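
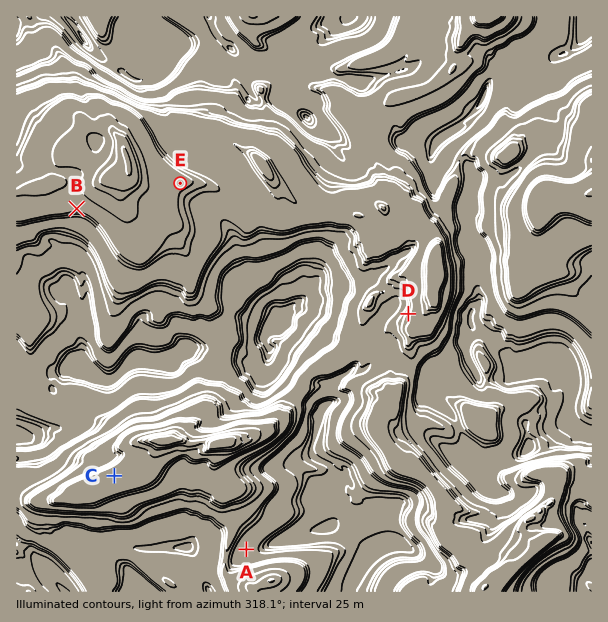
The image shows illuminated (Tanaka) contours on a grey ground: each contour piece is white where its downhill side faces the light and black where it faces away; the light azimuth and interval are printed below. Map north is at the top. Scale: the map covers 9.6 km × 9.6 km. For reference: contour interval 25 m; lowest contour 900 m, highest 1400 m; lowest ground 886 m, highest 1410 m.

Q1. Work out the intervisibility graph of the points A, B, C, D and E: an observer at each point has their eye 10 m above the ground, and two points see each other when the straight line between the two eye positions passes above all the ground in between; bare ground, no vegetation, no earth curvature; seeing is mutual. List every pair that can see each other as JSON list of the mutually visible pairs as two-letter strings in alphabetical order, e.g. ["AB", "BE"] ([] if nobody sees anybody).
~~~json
["AD", "BC", "CE", "DE"]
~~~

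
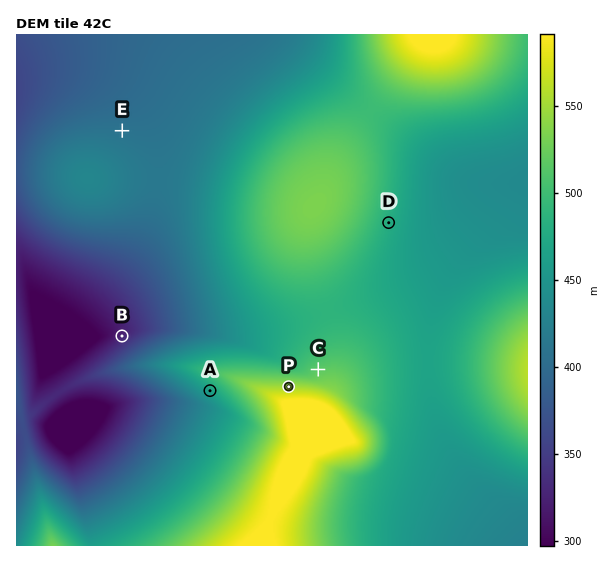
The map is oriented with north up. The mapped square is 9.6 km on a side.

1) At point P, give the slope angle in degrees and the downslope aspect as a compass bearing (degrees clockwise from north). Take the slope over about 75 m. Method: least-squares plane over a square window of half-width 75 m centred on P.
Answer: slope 9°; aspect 0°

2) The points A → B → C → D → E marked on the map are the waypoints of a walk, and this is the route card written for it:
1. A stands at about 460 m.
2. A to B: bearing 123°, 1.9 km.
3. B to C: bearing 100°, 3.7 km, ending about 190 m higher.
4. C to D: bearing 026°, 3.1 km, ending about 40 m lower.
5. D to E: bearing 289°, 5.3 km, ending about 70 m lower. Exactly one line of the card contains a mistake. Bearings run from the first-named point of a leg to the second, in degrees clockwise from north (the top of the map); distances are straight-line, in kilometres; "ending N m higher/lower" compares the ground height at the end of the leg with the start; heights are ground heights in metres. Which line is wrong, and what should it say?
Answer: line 2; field bearing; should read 302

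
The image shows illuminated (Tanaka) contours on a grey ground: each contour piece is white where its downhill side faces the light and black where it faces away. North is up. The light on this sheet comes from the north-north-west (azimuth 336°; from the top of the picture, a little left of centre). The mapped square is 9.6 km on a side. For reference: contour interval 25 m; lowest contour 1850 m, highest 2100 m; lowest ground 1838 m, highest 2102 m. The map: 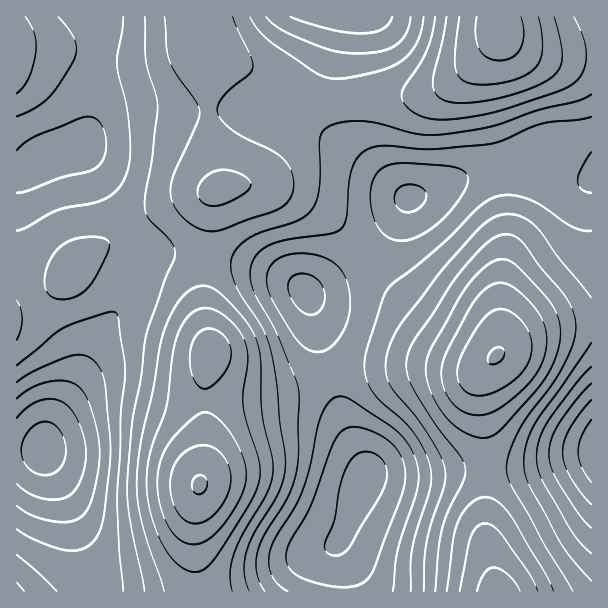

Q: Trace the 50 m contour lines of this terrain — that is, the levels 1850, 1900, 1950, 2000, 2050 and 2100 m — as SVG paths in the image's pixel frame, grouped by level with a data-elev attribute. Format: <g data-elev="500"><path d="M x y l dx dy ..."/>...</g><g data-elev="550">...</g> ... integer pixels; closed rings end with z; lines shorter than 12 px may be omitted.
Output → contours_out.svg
<g data-elev="1850"><path d="M39 474l-7-3-7-7-3-9 0-9 4-11 6-7 7-5 9-1 8 4 6 8 3 10 0 12-3 9-6 7-8 3z"/></g><g data-elev="1900"><path d="M336 587l-22-5-18-7-8-9-2-12 4-12 21-38 24-64 9-11 6-2 7 0 21 7 9 6 8 7 5 8 4 8 1 19-5 18-29 75-6 7-7 3-10 2z"/><path d="M591 504l-10-12-11-16-6-12-1-12 1-11 5-12 10-15 12-14"/><path d="M17 399l15-11 16-6 17-1 12 4 7 8 7 15 7 26 2 19-2 20-6 25-5 12-7 8-12 4-18-1-20-6-13-9"/><path d="M306 314l-11-9-7-15 0-6 2-5 3-3 6-2 9 0 7 4 6 6 4 9-1 9-4 9-6 4z"/><path d="M404 212l-5-3-4-6 0-8 3-6 4-3 6-2 8 1 6 3 3 3 1 4-3 9-9 7z"/></g><g data-elev="1950"><path d="M57 591l-20-19-20-17"/><path d="M265 591l-8-16-1-9 1-11 6-17 23-38 9-23 3-21 1-60-3-15-18-45-21-37-5-12-2-17 5-13 9-9 12-6 17-3 37-5 11-5 4-5 1-6 3-35 3-15 7-12 10-8 17-2 46 3 54-4 17-5 39-16 36-4 13-3"/><path d="M591 553l-18-19-28-49-6-14-2-15 2-16 9-18 28-39 15-16"/><path d="M17 365l37-31 11-7 43-15 6 0 3 3 8 54-4 44-1 39-3 46 2 53 4 40"/><path d="M591 231l-9-1-10-3-30-21-15-7-17-4-13 1-9 5-9 6-33 34-30 25-24 18-7 9-19 60-2 12 2 12 4 10 6 9 28 25 12 15 11 20 4 17-1 18-18 58-1 15 0 27"/><path d="M17 116l18-8 13-10 11-14 15-25 2-9-2-11-6-10-10-12"/><path d="M123 17l-6 48 10 45 3 37-1 18-5 15-8 11-12 8-12 4-35 7-30 17-10 4"/><path d="M411 17l-5 16-10 12-15 6-24 2-21-2-22-7-32-14-9-6-7-7"/></g><g data-elev="2000"><path d="M232 591l-2-18 3-18 10-21 25-43 5-15 0-14-11-46-1-57-5-21-11-18-20-22-12-10-10-2-11 3-10 8-9 14-8 16-5 18-7 42-10 45-4 26-2 28 2 26 8 28 17 51"/><path d="M573 591l-27-43-34-60-4-11-2-9 4-16 10-24 33-45 15-27 7-21 0-17-3-10-6-11-26-30-16-23-9-8-9-2-9 2-9 6-28 30-45 67-8 18 0 15 5 15 23 37 25 32 5 12-1 12-15 30-7 20-4 21-3 40"/><path d="M164 17l3 31 3 14 7 13 19 27 4 9-3 12-24 54-2 11 0 10 6 12 9 11 14 8 12 2 12-2 55-20 10-9 5-12-3-17-9-13-10-8-37-18-11-9-6-9 0-7 4-9 9-10 18-14 4-6-2-11-18-40"/><path d="M435 17l-3 18-5 15-8 15-15 22-2 9 3 9 11 9 12 4 15 2 28-3 29-6 57-19 17-9 9-12 3-17-3-16-9-21"/></g><g data-elev="2050"><path d="M538 591l-9-18-28-39-9-8-7-3-8 4-6 10-11 54"/><path d="M187 543l8 1 8-2 15-11 19-27 6-12 3-10-1-18-9-22-14-19-7-7-8-4-6 1-6 3-22 22-10 15-5 18 0 23 6 23 10 18 6 5z"/><path d="M470 414l10 1 9-2 20-11 24-23 7-11 5-12 2-11-1-10-5-18-7-10-10-11-11-9-7-3-6-1-8 2-7 4-8 8-12 19-17 34-5 12-1 16 5 17 9 12z"/><path d="M204 389l6-2 11-9 7-12 3-10-1-9-4-9-7-6-9-3-7 1-6 5-4 7-3 11 0 12 2 10 5 9z"/><path d="M459 17l-4 39 2 16 3 6 5 4 18 3 18-2 15-4 12-5 9-8 4-7 1-11 0-16-4-15"/></g><g data-elev="2100"><path d="M196 494l5 0 6-6 0-8-4-4-6 0-5 6 0 7z"/><path d="M489 363l6 1 6-4 4-6-2-5-6-2-6 4-3 7z"/></g>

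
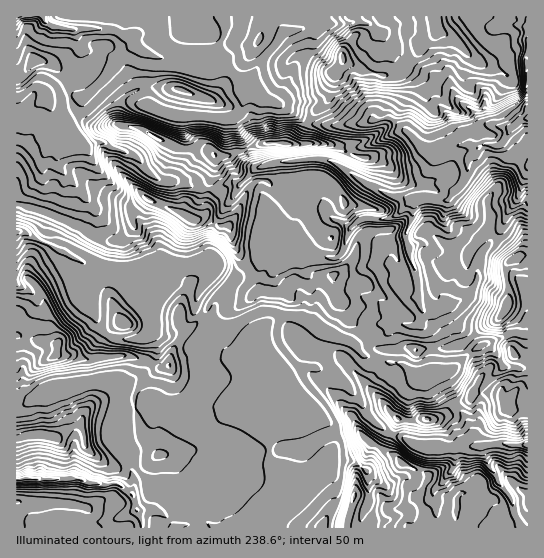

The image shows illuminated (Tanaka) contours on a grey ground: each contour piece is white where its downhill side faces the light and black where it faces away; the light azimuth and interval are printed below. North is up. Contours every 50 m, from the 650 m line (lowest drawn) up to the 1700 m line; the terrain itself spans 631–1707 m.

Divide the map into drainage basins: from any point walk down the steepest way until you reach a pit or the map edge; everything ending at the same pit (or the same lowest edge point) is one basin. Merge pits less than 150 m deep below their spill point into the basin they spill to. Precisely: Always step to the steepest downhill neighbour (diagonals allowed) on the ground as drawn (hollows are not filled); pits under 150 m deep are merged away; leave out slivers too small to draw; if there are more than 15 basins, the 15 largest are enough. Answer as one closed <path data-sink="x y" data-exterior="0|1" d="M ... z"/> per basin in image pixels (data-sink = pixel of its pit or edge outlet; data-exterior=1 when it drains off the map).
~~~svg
<path data-sink="527 118" data-exterior="1" d="M527 16l-145 0-3 10-5 5-8 4-9 0-13 15-1 12-8 11-6 24-2 5-19 19-7 23-35-1-16 4-5 4-10 1-6 4-14 1 0 10-7 19-1 25-4 6 18 10 6-2 2 2 3 15 29 50 24 0 6-9 10 0 8 4 24-11 0 14 10 15 4 13 24 20 4 10 16 3 20-3 6 3 45-6 10 10 9 19-9 19 27 2 8 13 16 4 5-1z"/><path data-sink="26 478" data-exterior="0" d="M333 276l-24 11-8-4-10 0-6 9-7 1-20-1-8 3-13-7-10 0-18 15-6 14-19 16-13 22-2 10-6 3-8-1-10-7-14-4-49 3-9-4-16 0 0-11-40-8-1 191 330 1 10-37 1-20 8-12 6-16 15 9 12-33 12 2 31-4 13-13 17-6 10-24-9-19-10-10-45 6-6-3-16 3-20-3-4-10-24-20-4-13-10-15z"/><path data-sink="17 17" data-exterior="1" d="M381 16l-364 0-1 187 33 10 36 16 10 8 15 4 11 0 11-11 0-20 13-13 34 15 14 8 9-3 5-6 1-25 7-19 0-10 14-1 6-4 10-1 5-4 16-4 35 1 7-23 19-19 2-5 6-24 8-11 1-12 13-15 9 0 8-4 7-10z"/><path data-sink="17 231" data-exterior="1" d="M146 197l-14 13 1 17-12 14-11 0-15-4-10-8-36-16-33-8 0 74 14 1 10 11 5 16-2 32 3 4 11 2 0 10 16 0 9 4 49-3 14 4 10 7 8 1 6-3 2-10 13-22 19-16 6-14 10-10 12-6 19 8 10-4-28-49-1-12-4-5-6 2-16-10-12 3z"/><path data-sink="527 445" data-exterior="1" d="M481 392l-8 1-4 7-15 4-13 13-4 2-18 0-9 2-13-2-10 32 16 13 25 11 0 4-9 16 0 7 6 12-4 7 0 7 34 0 2-30 4-5 8 0 6 8 2 9 13 9 24 5 8-4 6-7 0-100-21-5-8-13z"/>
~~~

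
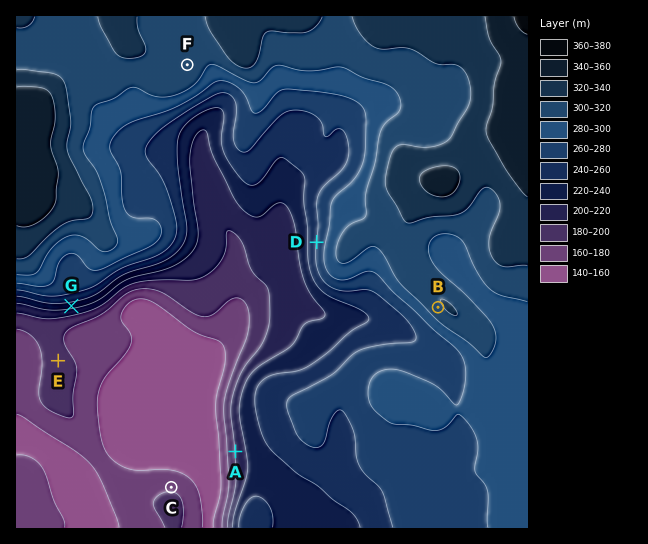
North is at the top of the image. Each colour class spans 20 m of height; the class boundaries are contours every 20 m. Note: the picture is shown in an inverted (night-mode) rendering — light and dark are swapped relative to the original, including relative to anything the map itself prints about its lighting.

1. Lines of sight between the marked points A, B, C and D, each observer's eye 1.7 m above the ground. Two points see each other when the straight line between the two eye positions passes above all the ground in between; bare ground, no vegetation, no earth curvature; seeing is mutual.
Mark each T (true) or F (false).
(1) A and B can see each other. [F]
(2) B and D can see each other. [F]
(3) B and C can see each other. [F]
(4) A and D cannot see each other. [T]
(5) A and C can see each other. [T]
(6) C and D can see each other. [T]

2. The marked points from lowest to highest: E G F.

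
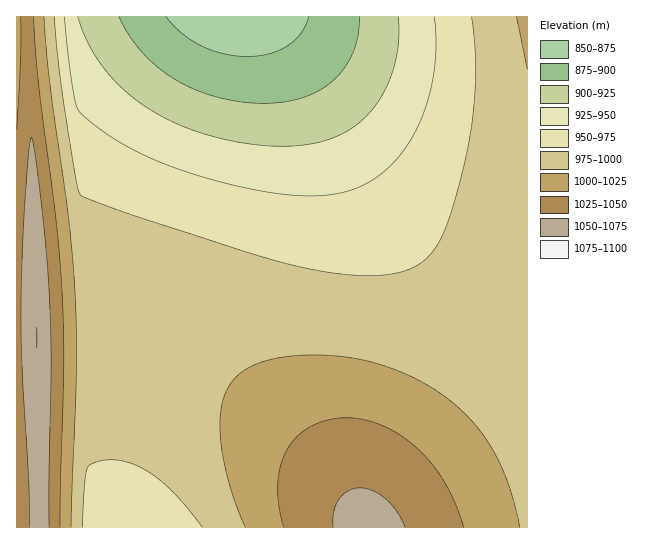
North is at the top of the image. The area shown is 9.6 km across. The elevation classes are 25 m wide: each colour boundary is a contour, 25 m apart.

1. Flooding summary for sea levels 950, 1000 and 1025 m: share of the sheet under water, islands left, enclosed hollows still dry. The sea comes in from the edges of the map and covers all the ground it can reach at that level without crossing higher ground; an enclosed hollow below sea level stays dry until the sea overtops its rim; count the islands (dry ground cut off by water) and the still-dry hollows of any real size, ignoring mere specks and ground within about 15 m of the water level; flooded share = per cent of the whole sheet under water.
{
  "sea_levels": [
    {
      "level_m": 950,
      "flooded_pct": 21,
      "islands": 0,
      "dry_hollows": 0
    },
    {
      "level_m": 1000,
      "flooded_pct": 74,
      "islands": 0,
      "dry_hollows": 0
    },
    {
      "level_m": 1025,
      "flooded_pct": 87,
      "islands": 0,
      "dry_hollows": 0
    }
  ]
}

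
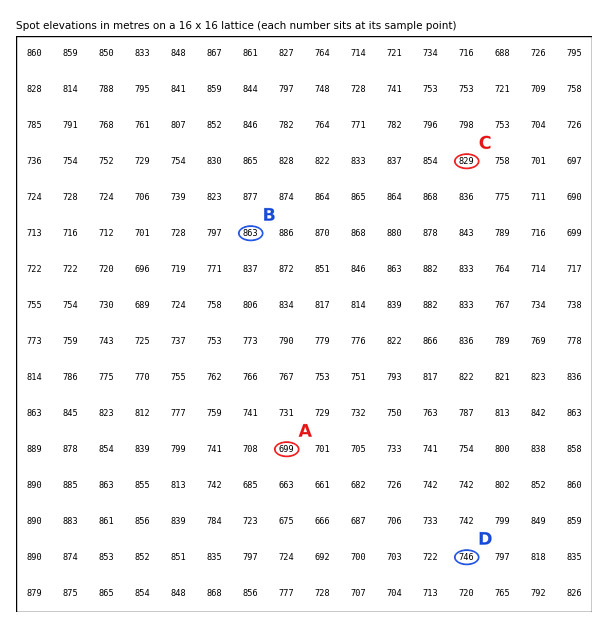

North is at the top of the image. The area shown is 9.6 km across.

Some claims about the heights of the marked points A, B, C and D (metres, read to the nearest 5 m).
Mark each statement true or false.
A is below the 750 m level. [true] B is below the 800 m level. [false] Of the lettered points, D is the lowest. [false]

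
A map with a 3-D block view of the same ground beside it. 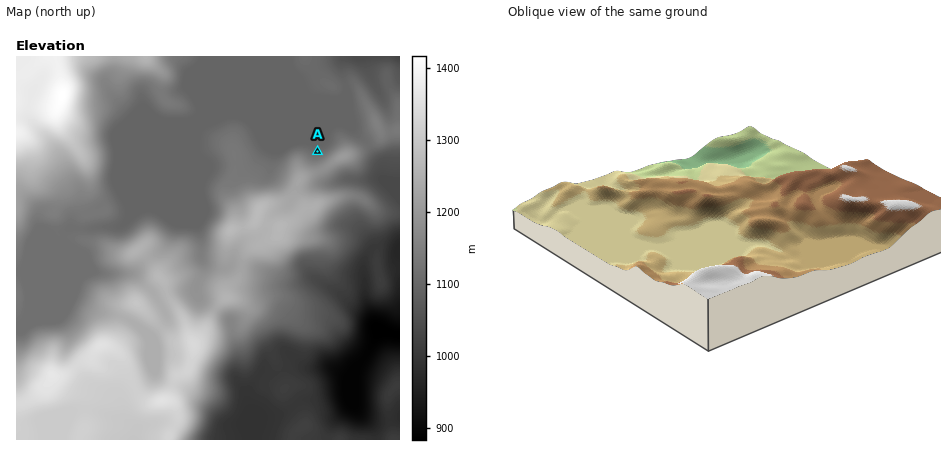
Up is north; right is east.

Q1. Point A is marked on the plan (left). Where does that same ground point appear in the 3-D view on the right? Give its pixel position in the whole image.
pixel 614 204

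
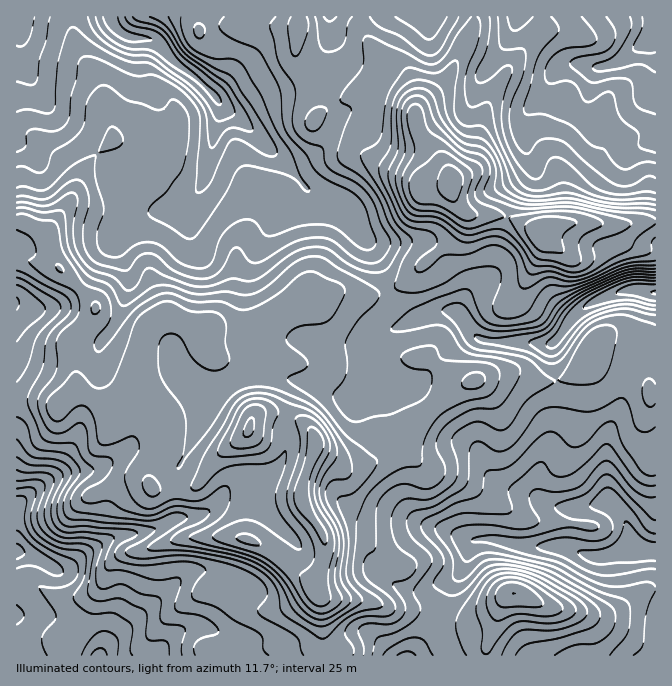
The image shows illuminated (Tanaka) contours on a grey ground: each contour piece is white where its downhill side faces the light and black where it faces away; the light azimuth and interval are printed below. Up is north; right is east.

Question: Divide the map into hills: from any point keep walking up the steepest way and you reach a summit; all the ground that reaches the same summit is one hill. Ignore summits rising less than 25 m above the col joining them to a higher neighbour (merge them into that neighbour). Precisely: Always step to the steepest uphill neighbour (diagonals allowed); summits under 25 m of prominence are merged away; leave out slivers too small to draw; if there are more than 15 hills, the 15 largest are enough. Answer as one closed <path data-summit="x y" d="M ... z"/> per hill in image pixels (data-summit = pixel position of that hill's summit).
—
<path data-summit="452 182" d="M655 16l-633 0-3 31 5 20 10 20 20 28 42 37 24 29 17 7 18 20 14 1 13-3 8-5 13-18 6-24 1 7 29 12 35 25 8 3 12-3 13-14 11 9 16 5 14 9 23 35 10 20 12 33 14 18 8 1 22-8 17 0 4 3 8-19 9-9 13-8 5-6 3-9 0-11 3-14 12-35 8-15 10-10 4-6 0-7-9-23 0-22 5-12 15-16 9-17 9-9 5-2 17 0 16 4 20-7 33-24 3-5z"/><path data-summit="249 428" d="M20 16l-4 1 1 536 7 0 13 5 18 11 10 0 20-16 27-15 38-7 29-13 11 0 14-4 15-14 4-7 9-9 13-5 19-1 6-4 9-9 7-15 0-18-2-2 2-13 8-24 8-9 3-1 9 1 30 14 11 0 11-10 6-17 2 6 13 9 11 3 14 0 8 4 27 30 31 27 8 20 12 14 9 5 18 4 16 7-3-7 0-16 15-40 6-30-1-24-7-33 1-7-13 1-2-1-52-2-10-5-11-16-10-9-17 0-22 8-8-1-14-18-12-33-10-20-23-35-14-9-16-5-11-9-13 14-12 3-8-3-35-25-29-12-1-7-6 24-13 18-8 5-13 3-14-1-18-20-17-7-22-28-40-34-10-12-14-20-13-30z"/><path data-summit="315 443" d="M372 371l-6 17-11 10-11 0-30-14-9-1-3 1-8 9-8 24-2 8 2 25-7 15-9 9-6 4-19 1-13 5-9 9-4 7-15 14-14 4-11 0-29 13-38 7-27 15-20 16-10 0-18-11-13-5-7 0-1 61 42 4 14 3 13 7 13 12 2 16 6-11 11-11 47-38 18-20 10-5 18 0 15 7 8 9-20 33-6 6-11 1 11 1 22 8 5 8 3 12 173 0 21-24 22-50 11-15 8-26 23-2 25 7 39 0 14 2 1-28 5-12-24 0-10-4-15-10-26-6-15-13-11-25-16-12-42-45-8-4-14 0-11-3-10-7z"/><path data-summit="540 230" d="M655 33l-6 8-32 22-17 5-16-4-22 2-9 9-14 23-10 10-5 12 0 22 9 23 0 7-4 6-10 10-8 15-12 35-3 14 0 11-3 9-5 6-13 8-9 9-7 13 0 7 12 17 9 7 24 4 46 1 9-7 16-23 24-15 31-10 26 3z"/><path data-summit="514 594" d="M495 539l-20 0-4 3-7 25-11 15-22 50-19 24 244-1-1-104-30-2-18 7-18 0-20-8-49-2z"/>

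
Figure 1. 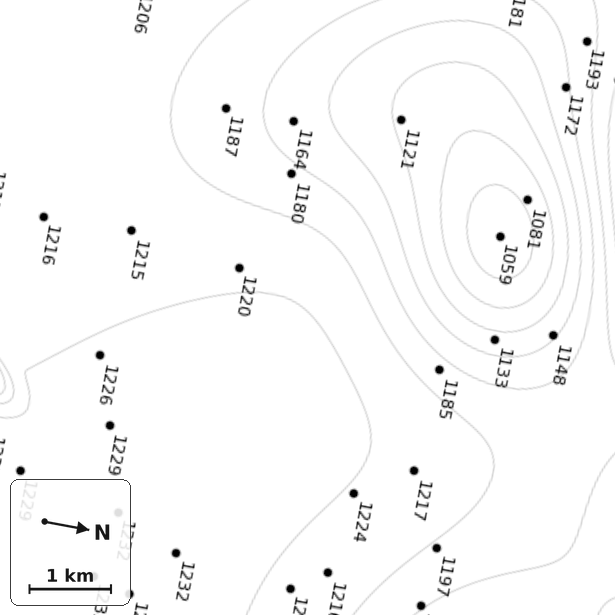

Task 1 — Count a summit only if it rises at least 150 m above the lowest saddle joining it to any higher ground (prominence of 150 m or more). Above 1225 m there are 0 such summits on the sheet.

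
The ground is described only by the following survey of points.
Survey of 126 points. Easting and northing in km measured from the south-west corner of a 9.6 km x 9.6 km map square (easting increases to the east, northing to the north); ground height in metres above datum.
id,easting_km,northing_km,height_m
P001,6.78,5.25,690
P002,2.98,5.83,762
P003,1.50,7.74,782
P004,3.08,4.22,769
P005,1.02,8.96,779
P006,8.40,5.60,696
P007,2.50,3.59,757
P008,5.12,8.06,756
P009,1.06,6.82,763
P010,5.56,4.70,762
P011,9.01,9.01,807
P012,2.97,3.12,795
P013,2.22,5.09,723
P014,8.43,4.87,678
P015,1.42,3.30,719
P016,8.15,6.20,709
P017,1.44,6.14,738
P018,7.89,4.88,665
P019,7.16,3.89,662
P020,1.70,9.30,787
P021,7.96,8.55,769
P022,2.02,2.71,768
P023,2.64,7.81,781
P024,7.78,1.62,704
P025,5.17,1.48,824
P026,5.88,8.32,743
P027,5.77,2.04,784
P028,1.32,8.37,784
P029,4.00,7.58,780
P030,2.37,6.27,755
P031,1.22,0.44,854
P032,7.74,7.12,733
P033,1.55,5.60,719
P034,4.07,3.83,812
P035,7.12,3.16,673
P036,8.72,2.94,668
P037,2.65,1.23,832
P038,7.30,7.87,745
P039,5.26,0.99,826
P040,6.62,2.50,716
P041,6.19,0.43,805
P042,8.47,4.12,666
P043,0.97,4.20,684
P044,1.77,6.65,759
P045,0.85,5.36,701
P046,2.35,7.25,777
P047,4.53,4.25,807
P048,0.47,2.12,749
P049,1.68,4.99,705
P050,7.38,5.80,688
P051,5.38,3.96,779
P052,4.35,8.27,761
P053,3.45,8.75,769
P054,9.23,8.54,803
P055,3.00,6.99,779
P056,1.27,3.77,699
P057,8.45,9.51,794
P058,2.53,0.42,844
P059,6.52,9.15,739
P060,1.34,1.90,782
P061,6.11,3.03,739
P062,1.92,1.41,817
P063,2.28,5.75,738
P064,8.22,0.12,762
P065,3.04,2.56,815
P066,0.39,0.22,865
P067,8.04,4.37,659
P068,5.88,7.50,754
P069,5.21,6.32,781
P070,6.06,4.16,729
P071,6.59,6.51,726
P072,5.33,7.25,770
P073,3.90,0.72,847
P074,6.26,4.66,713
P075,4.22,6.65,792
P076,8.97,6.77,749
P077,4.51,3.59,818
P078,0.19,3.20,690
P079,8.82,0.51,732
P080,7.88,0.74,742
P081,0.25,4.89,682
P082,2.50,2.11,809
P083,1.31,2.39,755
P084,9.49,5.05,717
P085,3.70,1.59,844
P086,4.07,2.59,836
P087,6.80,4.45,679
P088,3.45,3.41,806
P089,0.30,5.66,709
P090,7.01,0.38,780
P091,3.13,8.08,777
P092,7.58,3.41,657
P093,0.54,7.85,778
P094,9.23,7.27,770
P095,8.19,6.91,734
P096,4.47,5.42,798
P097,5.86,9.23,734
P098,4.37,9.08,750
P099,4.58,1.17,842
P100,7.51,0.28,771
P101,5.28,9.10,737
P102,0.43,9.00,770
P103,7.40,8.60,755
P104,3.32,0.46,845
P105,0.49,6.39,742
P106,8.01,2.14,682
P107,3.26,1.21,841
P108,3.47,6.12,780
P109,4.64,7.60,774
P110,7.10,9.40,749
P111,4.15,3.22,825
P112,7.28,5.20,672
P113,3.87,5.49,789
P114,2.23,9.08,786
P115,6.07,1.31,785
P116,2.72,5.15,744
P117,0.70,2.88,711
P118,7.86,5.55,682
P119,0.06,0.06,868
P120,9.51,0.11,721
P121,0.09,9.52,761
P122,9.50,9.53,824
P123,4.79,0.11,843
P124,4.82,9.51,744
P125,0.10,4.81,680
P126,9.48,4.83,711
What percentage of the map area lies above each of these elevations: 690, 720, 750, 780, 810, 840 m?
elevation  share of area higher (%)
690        88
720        76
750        58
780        34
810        15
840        6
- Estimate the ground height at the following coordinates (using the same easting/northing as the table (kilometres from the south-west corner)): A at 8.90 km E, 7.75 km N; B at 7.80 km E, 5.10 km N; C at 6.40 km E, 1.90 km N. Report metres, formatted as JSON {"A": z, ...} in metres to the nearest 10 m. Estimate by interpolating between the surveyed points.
{"A": 780, "B": 670, "C": 750}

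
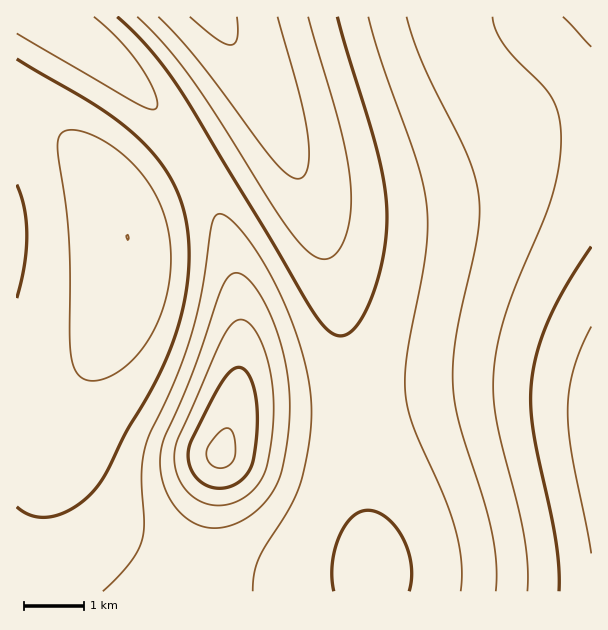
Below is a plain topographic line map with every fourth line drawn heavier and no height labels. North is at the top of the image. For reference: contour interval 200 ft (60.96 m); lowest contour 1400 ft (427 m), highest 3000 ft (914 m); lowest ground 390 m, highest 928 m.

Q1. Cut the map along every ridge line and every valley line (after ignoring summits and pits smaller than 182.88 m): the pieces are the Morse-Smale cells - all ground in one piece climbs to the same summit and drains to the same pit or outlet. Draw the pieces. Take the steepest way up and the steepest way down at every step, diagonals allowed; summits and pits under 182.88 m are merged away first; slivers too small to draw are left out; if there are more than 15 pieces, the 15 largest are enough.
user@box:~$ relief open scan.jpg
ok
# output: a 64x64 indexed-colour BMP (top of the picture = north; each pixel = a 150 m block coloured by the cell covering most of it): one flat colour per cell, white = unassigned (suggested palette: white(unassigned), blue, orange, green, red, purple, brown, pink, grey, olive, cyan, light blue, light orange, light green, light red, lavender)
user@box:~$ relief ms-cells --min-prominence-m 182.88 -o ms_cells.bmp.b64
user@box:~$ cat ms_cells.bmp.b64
<image width="64" height="64" href="data:image/bmp;base64,Qk12CAAAAAAAAHYAAAAoAAAAQAAAAEAAAAABAAQAAAAAAAAIAAATCwAAEwsAABAAAAAAAAAA////ALR3HwAOf/8ALKAsACgn1gC9Z5QAS1aMAMJ34wB/f38AIr28AM++FwDox64AeLv/AIrfmACWmP8A1bDFACIiIiIiIiIiIiIiIiIiIiIiIiIiERERERERERERERERIiIiIiIiIiIiIiIiIiIiIiIiIiIREREREREREREREREiIiIiIiIiIiIiIiIiIiIiIiIiIhERERERERERERERESIiIiIiIiIiIiIiIiIiIiIiIiIiERERERERERERERERIiIiIiIiIiIiIiIiIiIiIiIiIiIREREREREREREREREiIiIiIiIiIiIiIiIiIiIiIiIiIRERERERERERERERESIiIiIiIiIiIiIiIiIiIiIiIiIhERERERERERERERERIiIiIiIiIiIiIiIiIiIiIiIiIiEREREREREREREREREiIiIiIiIiIiIiIiIiIiIiIiIiIRERERERERERERERESIiIiIiIiIiIiIiIiIiIiIiIiIhERERERERERERERERIiIiIiIiIiIiIiIiIiIiIiIiIhEREREREREREREREREiIiIiIiIiIiIiIiIiIiIiIiIiERERERERERERERERESIiIiIiIiIiIiIiIiIiIiIiIiIRERERERERERERERERIiIiIiIiIiIiIiIiIiIiIiIiIhEREREREREREREREREiIiIiIiIiIiIiIiIiIiIiIiIiERERERERERERERERESIiIiIiIiIiIiIiIiIiIiIiIiIRERERERERERERERERIiIiIiIiIiIiIiIiIiIiIiIiIhEREREREREREREREREiIiIiIiIiIiIiIiIiIiIiIiIhERERERERERERERERESIiIiIiIiIiIiIiIiIiIiIiIiERERERERERERERERERIiIiIiIiIiIiIiIiIiIiIiIiIREREREREREREREREREiIiIiIiIiIiIiIiIiIiIiIiIhERERERERERERERERETMzMiIiIiIiIiIiIiIiIiIiIiERERERERERERERERERMzMzIiIiIiIiIiIiIiIiIiIiIREREREREREREREREREzMzMyIiIiIiIiIiIiIiIiIiIhERERERERERERERERETMzMzMiIiIiIiIiIiIiIiIiIiERERERERERERERERERMzMzMyIiIiIiIiIiIiIiIiIiIREREREREREREREREREzMzMzMiIiIiIiIiIiIiIiIiIRERERERERERERERERETMzMzMzIiIiIiIiIiIiIiIiIhERERERERERERERERERMzMzMzMiIiIiIiIiIiIiIiIiEREREREREREREREREREzMzMzMzIiIiIiIiIiIiIiIiIRERERERERERERERERETMzMzMzMiIiIiIiIiIiIiIiIhERERERERERERERERERMzMzMzMzIiIiIiIiIiIiIiIiEREREREREREREREREREzMzMzMzMiIiIiIiIiIiIiIiIRERERERERERERERERETMzMzMzMyIiIiIiIiIiIiIiIRERERERERERERERERERMzMzMzMzMiIiIiIiIiIiIiIhEREREREREREREREREREzMzMzMzMyIiIiIiIiIiIiIiERERERERERERERERERETMzMzMzMzIiIiIiIiIiIiIiIRERERERERERERERERERMzMzMzMzMiIiIiIiIiIiIiIREREREREREREREREREREzMzMzMzMyIiIiIiIiIiIiIhERERERERERERERERERETMzMzMzMyIiIiIiIiIiIiIiERERERERERERERERERERMzMzMzMzIiIiIiIiIiIiIiIREREREREREREREREREREzMzMzMzMiIiIiIiIiIiIiIRERERERERERERERERERETMzMzMzMiIiIiIiIiIiIiIhERERERERERERERERERERMzMzMzMyIiIiIiIiIiIiIiEREREREREREREREREREREzMzMzMyIiIiIiIiIiIiIiERERERERERERERERERERETMzMzMzIiIiIiIiIiIiIiIRERERERERERERERERERERMzMzMzIiIiIiIiIiIiIiIREREREREREREREREREREREzMzMzIiIiIiIiIiIiIiIhERERERERERERERERERERETMzMzIiIiIiIiIiIiIiIiERERERERERERERERERERERMzMzIiIiIiIiIiIiIiIiEREREREREREREREREREREREzMzIiIiIiIiIiIiIiIiIRERERERERERERERERERERETMzIiIiIiIiIiIiIiIiIRERERERERERERERERERERERMzIiIiIiIiIiIiIiIiIhEREREREREREREREREREREREyIiIiIiIiIiIiIiIiIhERERERERERERERERERERERESIiIiIiIiIiIiIiIiIiERERERERERERERERERERERERIiIiIiIiIiIiIiIiIiEREREREREREREREREREREREREiIiIiIiIiIiIiIiIiIRERERERERERERERERERERERESIiIiIiIiIiIiIiIiIRERERERERERERERERERERERERIiIiIiIiIiIiIiIiIhEREREREREREREREREREREREREiIiIiIiIiIiIiIiIhERERERERERERERERERERERERESIiIiIiIiIiIiIiIhERERERERERERERERERERERERERIiIiIiIiIiIiIiIiEREREREREREREREREREREREREREiIiIiIiIiIiIiIiERERERERERERERERERERERERERESIiIiIiIiIiIiIiIRERERERERERERERERERERERERER"/>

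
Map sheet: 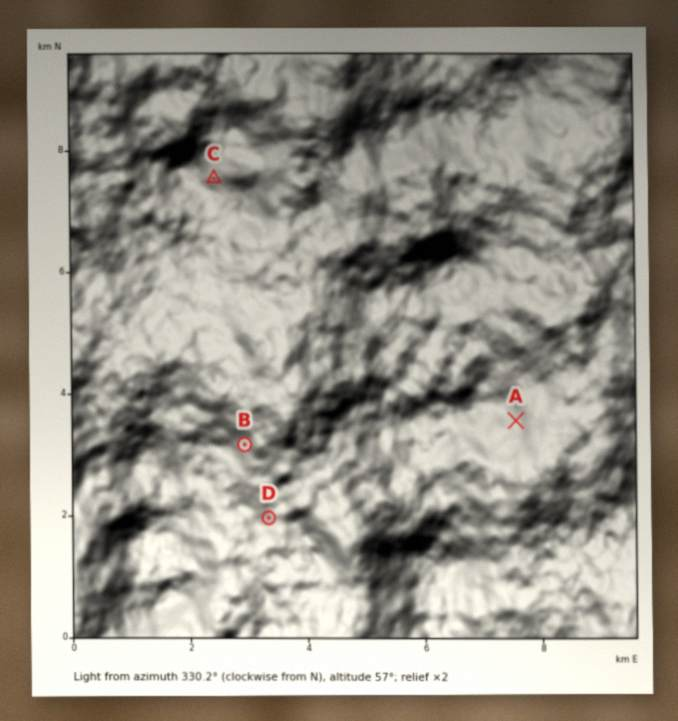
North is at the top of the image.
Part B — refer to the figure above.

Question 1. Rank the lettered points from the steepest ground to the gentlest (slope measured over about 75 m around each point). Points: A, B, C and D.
B A C D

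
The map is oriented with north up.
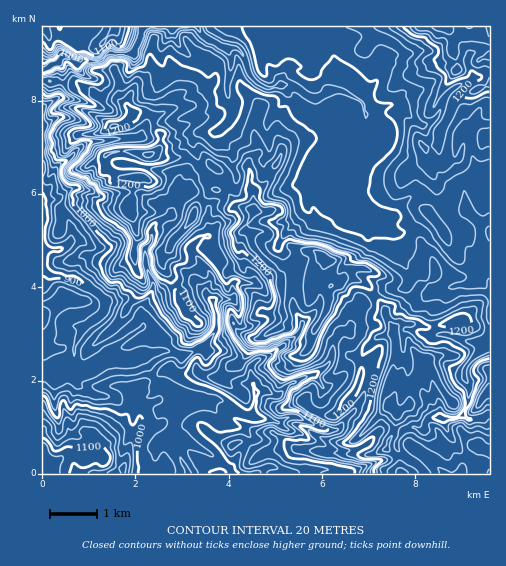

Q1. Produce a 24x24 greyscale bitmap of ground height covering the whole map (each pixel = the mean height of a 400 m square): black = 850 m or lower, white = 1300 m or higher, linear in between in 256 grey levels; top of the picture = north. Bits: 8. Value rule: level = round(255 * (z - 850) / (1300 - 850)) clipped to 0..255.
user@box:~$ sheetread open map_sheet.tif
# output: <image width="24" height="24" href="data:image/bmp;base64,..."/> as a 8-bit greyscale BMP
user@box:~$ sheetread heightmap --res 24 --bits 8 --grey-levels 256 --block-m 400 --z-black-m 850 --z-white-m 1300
<image width="24" height="24" href="data:image/bmp;base64,Qk12BgAAAAAAADYEAAAoAAAAGAAAABgAAAABAAgAAAAAAEACAAATCwAAEwsAAAABAAAAAAAAAAAAAAEBAQACAgIAAwMDAAQEBAAFBQUABgYGAAcHBwAICAgACQkJAAoKCgALCwsADAwMAA0NDQAODg4ADw8PABAQEAAREREAEhISABMTEwAUFBQAFRUVABYWFgAXFxcAGBgYABkZGQAaGhoAGxsbABwcHAAdHR0AHh4eAB8fHwAgICAAISEhACIiIgAjIyMAJCQkACUlJQAmJiYAJycnACgoKAApKSkAKioqACsrKwAsLCwALS0tAC4uLgAvLy8AMDAwADExMQAyMjIAMzMzADQ0NAA1NTUANjY2ADc3NwA4ODgAOTk5ADo6OgA7OzsAPDw8AD09PQA+Pj4APz8/AEBAQABBQUEAQkJCAENDQwBEREQARUVFAEZGRgBHR0cASEhIAElJSQBKSkoAS0tLAExMTABNTU0ATk5OAE9PTwBQUFAAUVFRAFJSUgBTU1MAVFRUAFVVVQBWVlYAV1dXAFhYWABZWVkAWlpaAFtbWwBcXFwAXV1dAF5eXgBfX18AYGBgAGFhYQBiYmIAY2NjAGRkZABlZWUAZmZmAGdnZwBoaGgAaWlpAGpqagBra2sAbGxsAG1tbQBubm4Ab29vAHBwcABxcXEAcnJyAHNzcwB0dHQAdXV1AHZ2dgB3d3cAeHh4AHl5eQB6enoAe3t7AHx8fAB9fX0Afn5+AH9/fwCAgIAAgYGBAIKCggCDg4MAhISEAIWFhQCGhoYAh4eHAIiIiACJiYkAioqKAIuLiwCMjIwAjY2NAI6OjgCPj48AkJCQAJGRkQCSkpIAk5OTAJSUlACVlZUAlpaWAJeXlwCYmJgAmZmZAJqamgCbm5sAnJycAJ2dnQCenp4An5+fAKCgoAChoaEAoqKiAKOjowCkpKQApaWlAKampgCnp6cAqKioAKmpqQCqqqoAq6urAKysrACtra0Arq6uAK+vrwCwsLAAsbGxALKysgCzs7MAtLS0ALW1tQC2trYAt7e3ALi4uAC5ubkAurq6ALu7uwC8vLwAvb29AL6+vgC/v78AwMDAAMHBwQDCwsIAw8PDAMTExADFxcUAxsbGAMfHxwDIyMgAycnJAMrKygDLy8sAzMzMAM3NzQDOzs4Az8/PANDQ0ADR0dEA0tLSANPT0wDU1NQA1dXVANbW1gDX19cA2NjYANnZ2QDa2toA29vbANzc3ADd3d0A3t7eAN/f3wDg4OAA4eHhAOLi4gDj4+MA5OTkAOXl5QDm5uYA5+fnAOjo6ADp6ekA6urqAOvr6wDs7OwA7e3tAO7u7gDv7+8A8PDwAPHx8QDy8vIA8/PzAPT09AD19fUA9vb2APf39wD4+PgA+fn5APr6+gD7+/sA/Pz8AP39/QD+/v4A////AJ2RjYVuUExDTVFeb3OBiJGeud7q6u7x8I6KjYZkTkZES1locIGUnq/Fy+Ln5+Tq9nN0gHJdU0hHVFJXYXB7kKG41d7e0tPe3FdbWlJPTkhGSUtTWXiTr7q7yfL039fT2zs6OkNNTEhJTlxmW22OpqnBxO3v6OXF2i8sLTU4PkpPYW9zapOjmae3xN/p6tm30TUtNS8xMTdAR1t/j5jAxqi6xtTj5NbDsDUrLj43NT1gbGCfyNC/1LOwwdnYxsC+sDMvKS1FO1eHgGiWvtTP0s2zvdLEt7nGszI3LCpKVXGMaWeGsc3W393BvrurpKGlph8iLVVxe42Dc4aaqtbY4+TYyrOgpKGZmCAzQ16KhqaShpW0z9bW5OPIs5yXoJ6amCUpO1mFk6Okj5zP3MnEvKqakI6SmaKdmCo3V4SspZisp6LK2cWlk46KiYuSn6SbmCdKeJ2+rp6hrbPJ072ajImJi5KYo6GZmy1XgLTGyLGgrrm3xKiPiIeHjpukpqacnzt4scvIyryvtLaxuLSXiYaGi5eos7OpoU96k7jByMmwpZmgq6ufjoiFh4uhubiurUuBmr6+trynmI6UoJyVjYqHhYqcq72urkhzlafDvLSpno+MnZOLiIqKho6Xrrq5s2J4lKC0pJ6jmIqLioKAg4KFi5acqbvDy2BseZqZmJKTjoiAg4eJjoyMkJWltMjRzGxrgHlxfYiEhXhxjJCRkY+UmZait9LY2ZWTl5+Na3BybnmFlJSTkpOWnaW60ePh4Q=="/>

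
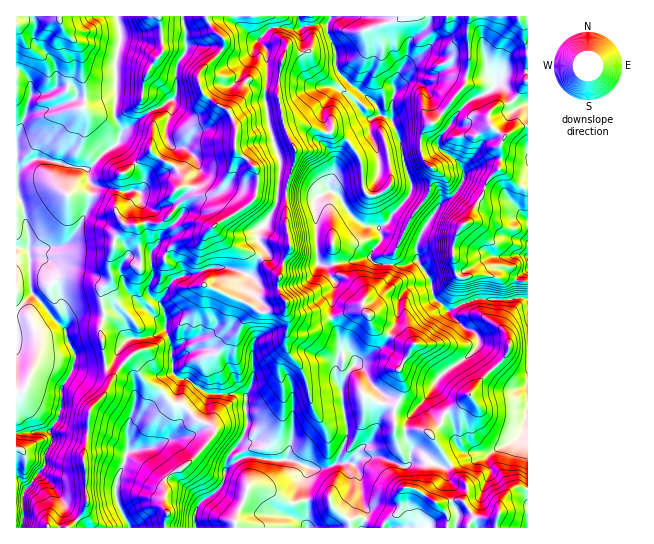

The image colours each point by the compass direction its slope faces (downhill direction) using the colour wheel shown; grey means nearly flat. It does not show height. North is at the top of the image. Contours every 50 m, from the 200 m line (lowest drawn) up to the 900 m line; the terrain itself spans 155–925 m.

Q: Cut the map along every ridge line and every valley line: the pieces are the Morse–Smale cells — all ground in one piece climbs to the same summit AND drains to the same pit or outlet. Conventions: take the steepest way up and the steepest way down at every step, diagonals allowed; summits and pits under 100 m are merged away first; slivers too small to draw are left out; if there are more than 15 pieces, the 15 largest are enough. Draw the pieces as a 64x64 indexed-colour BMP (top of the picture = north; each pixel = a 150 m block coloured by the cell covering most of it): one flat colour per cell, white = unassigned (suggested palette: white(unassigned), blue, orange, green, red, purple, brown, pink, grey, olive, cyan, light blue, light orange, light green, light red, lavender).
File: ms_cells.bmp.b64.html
<image width="64" height="64" href="data:image/bmp;base64,Qk12CAAAAAAAAHYAAAAoAAAAQAAAAEAAAAABAAQAAAAAAAAIAAATCwAAEwsAABAAAAAAAAAA////ALR3HwAOf/8ALKAsACgn1gC9Z5QAS1aMAMJ34wB/f38AIr28AM++FwDox64AeLv/AIrfmACWmP8A1bDFAAu7u7qqqqru7uRERERERERERERERE3dVVVVVVVVVVVVC7u7u6qqqu7u5ERERERERERERERERN3VVVVVVVVVVVULu7u7uqqu7u7kRERERERERERERERE3d1VVVVVVVVVVQu7u7u6qq7u7kRERERERERERERERE3d3VVV3d1VVVVVC7u7u7qqru7u5ERERERERERERERETd3dVV3d3VVVVVUAu7u7uqqu7u7kRERERERERERERERN3d3d3d3dVVVVVQALu7u6qq7u7uRERERERERERERERE3d3d3d3dVVVVVVAAu7u7qqru7u7uRERERERERERmRE3d3d3d3dVVVVVVUAALu7qqqq7u7u7kREZkRERGZmZkRN3URN3d1VVVVVVQAAu7u6qqru7u7u5ERGZmZmZmZmZERERE3d1VVVVVVVAAC7u7qqqqqq7u7uRERmZmZmZmZkRERETd3VVVVVVVUAALu7uqqqqqqu7u7kRGZmZmZmZmRERERN3VVVVVVVVTMzu7u6qqqqqqru7uRERmZmZmZmZERERAVVVVVVVVVVMzM7u7qqqqqqqu7kRERGZmZmZmZkRERABVVVVVVVVVUzMzu7uqqqqqqqrkREREZmZmZmZmRERPmZVVVVVVVVVTMzM7u7qqqqqqpERERERmZmZmZmZERE/5mVVVVVVVVVMzMzu7u6qqqqoERERERmZmZmZmZkRET/mZVVVVVVVVUzMzO7u7qqqqoABEZmZmZmZmZmZmRET/+ZmVVVVVVVVTMzM7u7u6qqAAAGZmZmZmZmZmZmRET//5mZlVVVVVVVMzMzO7uwCqAAAGZmZmZmZmZmZmZERP//mZmZVVVVVVUzMzMzMzEKoAAAZmZmZmZmZmZmZkRP//+ZmZmVVVVVVTMzMzMzMQAAAAAGZmZmZmZmZmZm//////mZmZlVVVVVMzMzMzMxEAAAAAAAZmZmZmZmZmZv////+ZmZmZVVVVUzMzMzMzERAAAAAAAGZmZmZmZmZv////+ZmZmZmVVVVTMzMzMzMREREQEAAABmZmZmZmZm////mZmZmZmVVVVVMzMzMzMxERERERAAAABmZmZmZmb///mZmZmZmVVVVVUzMzMzMzEREREREQAAAAZmZmZ3ef//mZmZmZlVVVVVVTMzMzMzMRERERERAAAAAHd3d3d5mZmZmZmZmSVVVVVVMzMzMzMxEREREREQAAARd3d3d3eZmZmZmZmSIiVVJVUzMzMzMzERERERERAAERF3d3d3d5mZmZmZmSIiIiIiIDMzMzMzMREREREREREREXd3d3d3mZmZmZmZIiIiIiIAMzMzMzMzEREREREREREXd3d3d3mZmZmZmZIiLMIizMAzMzMzMzMRERERERERERF3d3d3eZmZmZmZkiIszMzMzDMzMzMzMxEREREREREREXd3d3cRERkiIiIiIizMzMzMMzMzMzMzERERERERERERF3d3dxERERIiIiIiLMzMzMwzMzMzMzMREREREREREREXd3dxEREREiIiIiIszMzMzDMzMzMzMzEREREREREREXd3d3ERERERIiIiIizMzMzMMzMzMzMzMxERERERERERF3d3cREREREiIiIiIszMzMwzMzMzMzMxEREREREREREXd3dxERERERIiIiIiLMzMzDMzMzMzMzERERERERERERF3d3EREREREiIiIiIszMzMMzMzMzMzEREREREREREREXd3cRERERERIiIiIiLMzMwzMzMzMzMxERERERERERERF3d3ERERERESIiIiIszMzDMzMzMzMzEREREREREREREXd3dxERERERIiIiIiLMzMMzMzMzMzMRERERERERERERd3d3EREREREiIiIiIszCIzMzMzMzMzERERERERERERF3d3dxERERESIiIiIiLCIoMzM4iIMzMxEREREREREREXd3d3ERERERIiIiIiIiIiiIiIiIiDMzMRERERERERERd3d3ERERERIiIiIiIiIiKIiIiIiIgzMzERERERERERd3d3cREREREiIiIiIiIiIoiIiIiIiIMzMRERERERERF3d3dxERERESIiIiIiIiIiiIiIiIiIgzMxEREREREREXd3d3ERERERIiIiIiIiIiKIiIiIiIiAAzERERERERERd3d3cRERERIiIiIiIiIiIoiIiIiIiAAAMRERERERERd3d3cRERERIiIiIiIiIiIiiIiIiIiIAAAAERERERERF3d3dxERERIiIiIiIiIiIiKIiIiIiIgAAAABEREREREXd3d3cRERIiIiIiIiIiIiIoiIiIiIiAAAAAARERERERd3d3d3ERIiIiIiIiIiIiIiiIiIiIiIAAAAABERERERF3d3dxERIiIiIiIiIiIiIiKIiIiIiIgAAAAAEREREREXd3d3ERIiIiIiIiIiIiIiIoiIiIiIiAAAAAARERERERd3d3ERIiIiIiIiIiIiIiIiiIiIiIiIAAAAABERERERF3d3EREiIiIiIiIiIiIiIiKIiIiIiIiAAAAAAREREREXd3cRESIiIiIiIiIiIiIiIoiIiIiIiIAAAAABERERERd3dxERIiIiIiIiIiIiIiIiiIiIiIiIgAAAAAERERERF3d3ERIiIiIiIiIiIiIiIiKIiIiIiIiAAAAAARERERERdxEREiIiIiIiIiIiIiIiIoiIiIiIiIAAAAABERERERERERESIiIiIiIiIiIiIiIi"/>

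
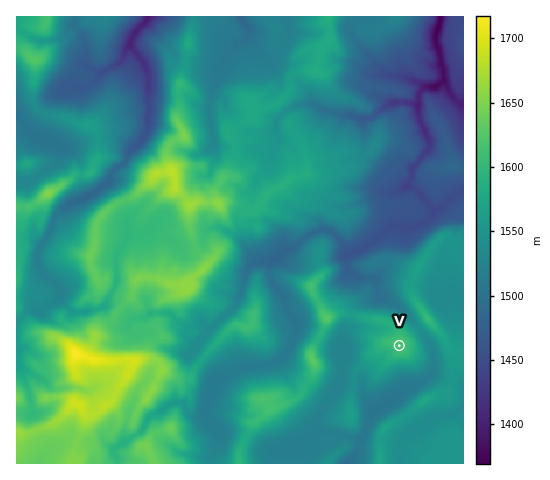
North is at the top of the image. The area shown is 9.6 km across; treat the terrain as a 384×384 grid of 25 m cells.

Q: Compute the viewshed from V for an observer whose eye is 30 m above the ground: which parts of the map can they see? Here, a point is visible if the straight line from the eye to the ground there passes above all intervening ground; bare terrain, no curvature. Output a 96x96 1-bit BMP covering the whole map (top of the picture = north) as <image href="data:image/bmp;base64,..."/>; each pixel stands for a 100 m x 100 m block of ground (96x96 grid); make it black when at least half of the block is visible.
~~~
<image width="96" height="96" href="data:image/bmp;base64,Qk2+BAAAAAAAAD4AAAAoAAAAYAAAAGAAAAABAAEAAAAAAIAEAAATCwAAEwsAAAIAAAAAAAAA////AAAAAAAADgAH/AD///n3//8ADwAH4AD///jn//8AD4APwAD///zn//8AD8APAAD//8fn//8AB+AcEAD//8P///8ABswAMABg/8D8//8AA4AAMAAw/4B8P/8AAcBAYAAZ/4B/D/8AAeBgcAAZ/4D/gB8AAOBwcAAD//j/4B8AA/I4MAAD//3/+A8AAjw+MAAD////+AEABhweIAAD/////BgADg4PAAAH/////xwAAAYPgAAf//////4AAAMHgAAf9/////4AAAOH0AADx//v//4AAAHD8AAAAf7///4AAADB8AAAAf7///8AAADh8AAAAP7///8AAABh4AAAAP////8AAAB54AAAAP////8AAPB/4AAAAf4f//8AB/j/wAAAAf4f/n8AD/w/wGAAAf8f/H8AD/wP4DwAAP+P/H8AHP4P4Bw+AP//+PsAAH4B4Ax+AH//8PEAAHwB4AB8AH//8eEAAHwDwAB8AD//48EAAH4DgAAcAD//h4AAAAcDgAAcAD/8BwAAAAf/EAAYAD8ADwAAAAMz+AAYAH8AHgAAAAFh/AAQAH8AHAAAAAAAfwAAAPMAOAAAAAAAH4AAAfAA+AAAAAAAB8AAAfgB+AAAAAAAB8AAAfgP/AAAAAAAB8AAAPgP/gAAAAAAA8AAAHw//wMAAAAAAOAAADz///8AAAAAAHwAAA////8AAAAAAH4AAAYP4/8AAAAAAD4AAH4BAf8AAAAAAB4AAH4AAP8AAAAAAA4AAH4AAH8AAAAAAA4AAD+AAD8AAAAAAAQAAB/AAB4AAAAAABgAAB/gAAAAAAAABh4YHD/4AAAAAAAAB//8///8AAAAAAAAB///////gAAAAAAAD///////4AAAAAAAB/////h/8AAAAAAAB9/P//wf8AAAAAAAAY+P//+P+AAAAABAAAcH////CAAAAAAgYAOD//gfwAAAAAAQMB+A//5/xgAAAAAAMB/AP///9wAAAAAAIA/AH////4AAAAAAYADAA////+AAAAAAMAAAA4f/+fgAAAAAGAAAAfn//AwAAAAAAAAAAf///AwAAAAAAAAAAf///gwAAAAAAAAAA8HP/hgAAAAAfAMABMAH/jgAAAAAPAcADOAD8DgAAAAADAcAHEAD8HAAAAAADAcAPAAA+HAAAAAAHAP4MAAAePAAAAAAHAD8OAAAQOAAAAAAHgA8CAAAIcAAAAAAHgA/AAAAEcAAAAAAHAB/gADgAYAAAAAAHABg4B/AAYAAAAAAHgAweH8ACQAAAAAAPgAAP/wA+AAAAAAAPAAAH/gBhAMAAAAAHAAAH/gAAAMAAAAAAAAAH/gAAwMAAAAACAAAH/wAB4cAAAAACAAABJ4AfwcAAAAACAAAAIYB/gcAAAAADAAAAGPj/48AAAAADAAAAH/n/48AAAAADgAAAH///g8AAAAADgAAAD3//x8AAAAABgAAADj//h8AAAAABgAAAAD//h8AAAAAAAAAAAH//w8AAAAAAAAAABH//48AAAAAAAAAAH///88AAAAAAAAAAD///88="/>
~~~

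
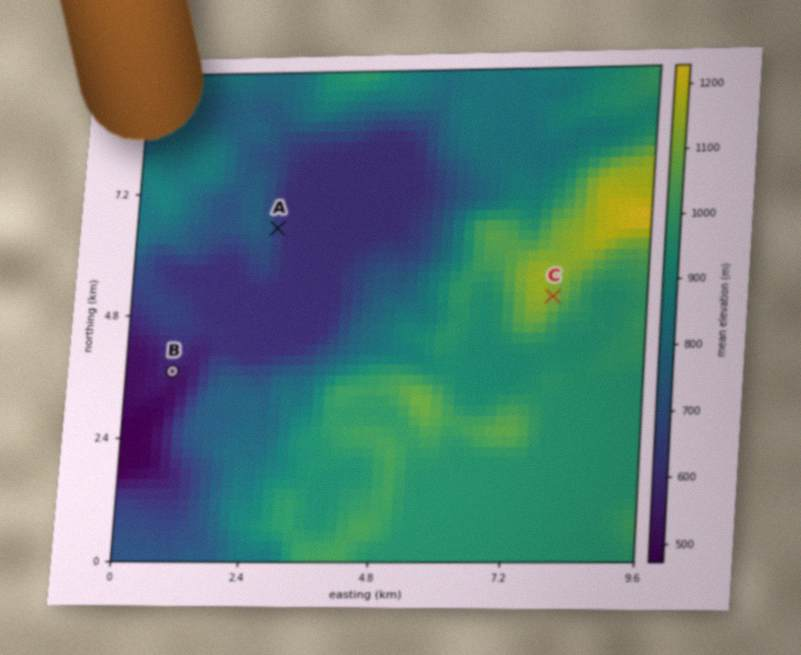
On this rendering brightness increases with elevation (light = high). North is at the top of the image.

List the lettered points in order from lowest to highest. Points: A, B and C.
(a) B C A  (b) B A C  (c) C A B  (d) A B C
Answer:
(b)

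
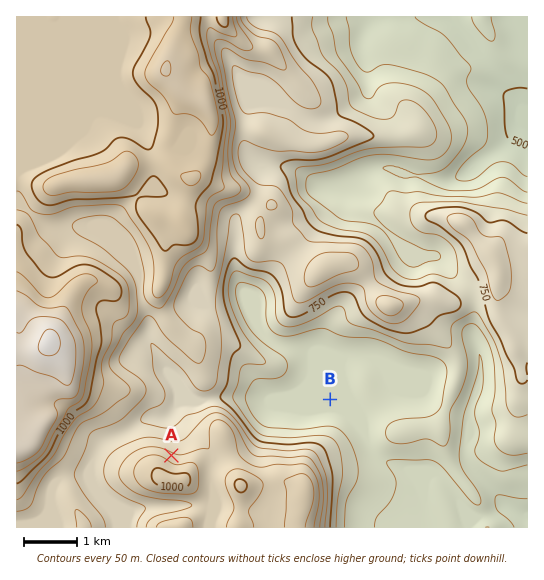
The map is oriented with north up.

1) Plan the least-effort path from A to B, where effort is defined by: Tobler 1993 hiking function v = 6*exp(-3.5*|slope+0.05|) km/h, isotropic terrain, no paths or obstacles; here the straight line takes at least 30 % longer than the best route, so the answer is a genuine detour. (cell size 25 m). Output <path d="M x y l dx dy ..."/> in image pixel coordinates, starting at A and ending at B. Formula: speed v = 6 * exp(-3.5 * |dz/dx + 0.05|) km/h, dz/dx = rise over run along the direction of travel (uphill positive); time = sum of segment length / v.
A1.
<path d="M171 455l8-4 7-6 12-24 11-11 8-4 6 0 16 8 8 8 14 7 10 0 59-30"/>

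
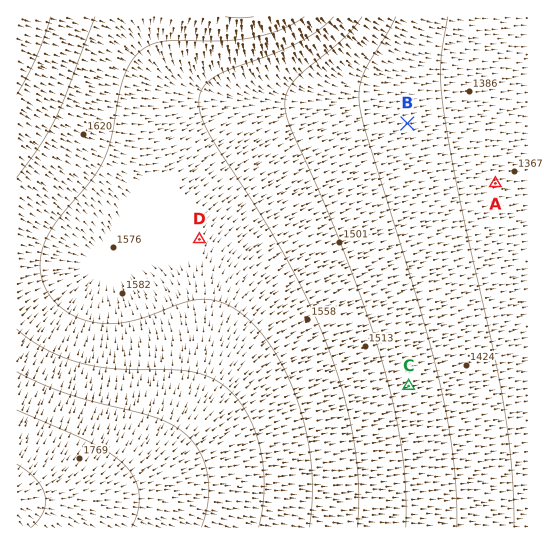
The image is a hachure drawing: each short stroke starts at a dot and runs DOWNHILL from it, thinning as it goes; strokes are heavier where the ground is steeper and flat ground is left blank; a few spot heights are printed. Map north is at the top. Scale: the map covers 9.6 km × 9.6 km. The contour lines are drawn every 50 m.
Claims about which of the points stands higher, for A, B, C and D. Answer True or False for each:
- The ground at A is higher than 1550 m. False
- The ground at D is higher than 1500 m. True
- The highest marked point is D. True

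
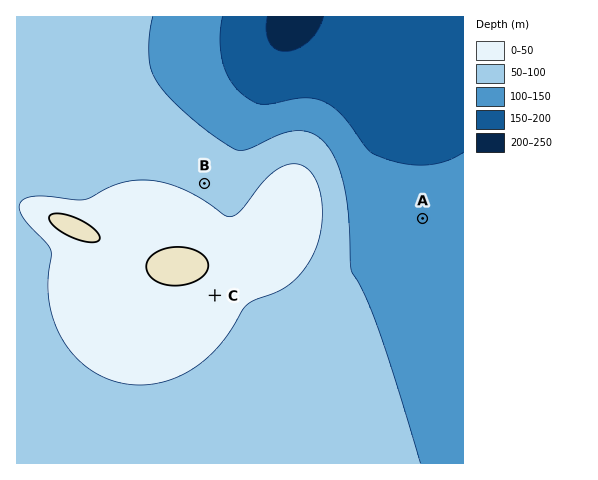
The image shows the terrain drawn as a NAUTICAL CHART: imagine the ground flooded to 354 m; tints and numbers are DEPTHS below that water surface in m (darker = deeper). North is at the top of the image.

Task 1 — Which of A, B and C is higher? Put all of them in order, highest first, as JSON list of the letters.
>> ["C", "B", "A"]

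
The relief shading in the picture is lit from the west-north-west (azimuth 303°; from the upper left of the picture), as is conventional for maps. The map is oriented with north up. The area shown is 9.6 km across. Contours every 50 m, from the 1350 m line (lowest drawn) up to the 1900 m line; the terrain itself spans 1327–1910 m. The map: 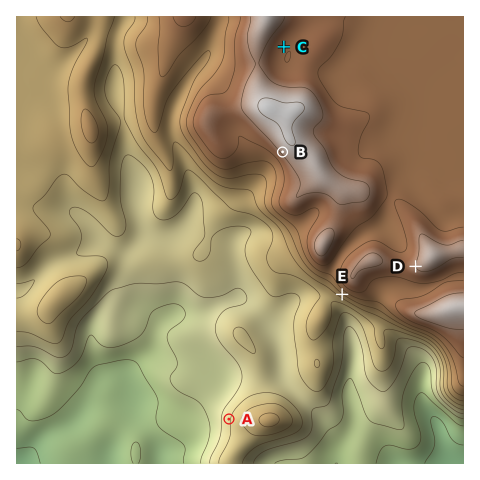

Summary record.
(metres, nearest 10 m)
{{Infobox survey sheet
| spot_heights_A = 1540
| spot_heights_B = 1860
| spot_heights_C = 1800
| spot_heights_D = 1850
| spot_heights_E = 1690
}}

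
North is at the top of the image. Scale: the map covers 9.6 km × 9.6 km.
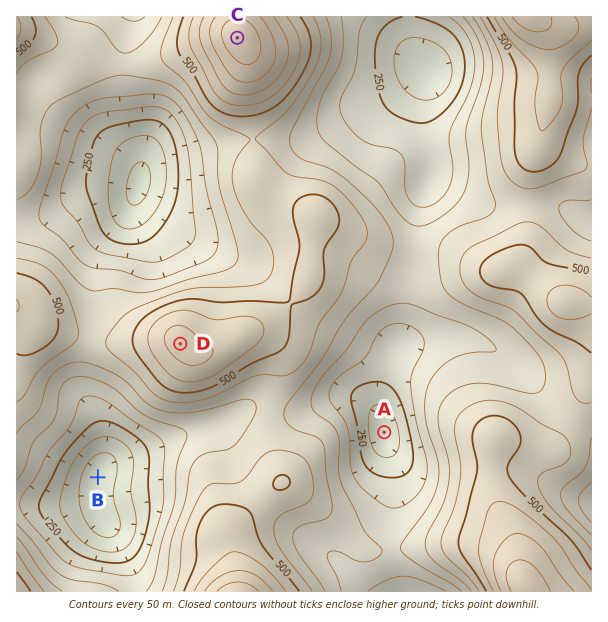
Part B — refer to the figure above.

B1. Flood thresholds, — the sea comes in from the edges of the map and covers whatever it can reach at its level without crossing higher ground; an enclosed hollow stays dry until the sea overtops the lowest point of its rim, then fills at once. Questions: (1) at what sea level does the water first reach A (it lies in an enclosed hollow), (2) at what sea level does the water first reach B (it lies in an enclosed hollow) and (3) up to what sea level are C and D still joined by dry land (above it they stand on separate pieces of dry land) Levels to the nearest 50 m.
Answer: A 350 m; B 300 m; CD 450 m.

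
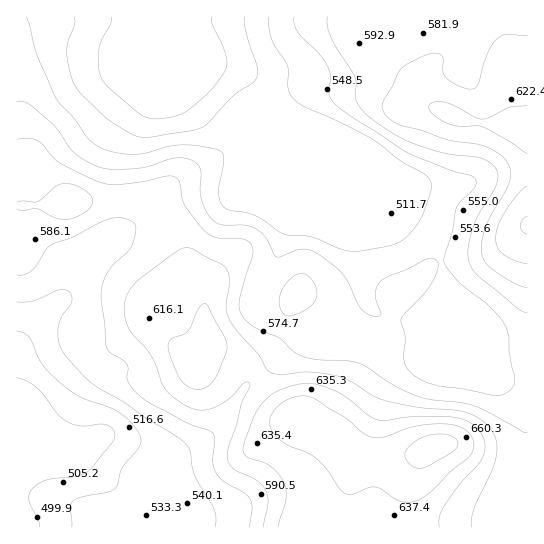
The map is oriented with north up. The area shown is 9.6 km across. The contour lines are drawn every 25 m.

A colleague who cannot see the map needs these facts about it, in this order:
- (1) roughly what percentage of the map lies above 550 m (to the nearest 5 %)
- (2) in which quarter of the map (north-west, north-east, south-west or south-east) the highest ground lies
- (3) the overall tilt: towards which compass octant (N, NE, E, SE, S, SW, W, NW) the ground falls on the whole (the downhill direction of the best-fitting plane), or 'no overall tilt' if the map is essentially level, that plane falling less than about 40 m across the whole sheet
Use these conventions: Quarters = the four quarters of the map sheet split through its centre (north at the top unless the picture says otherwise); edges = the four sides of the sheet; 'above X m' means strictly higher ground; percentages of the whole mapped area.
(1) About 60 % of the map lies above 550 m.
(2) Look to the south-east quarter for the highest ground.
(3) The general tilt is down to the north-west (the land rises towards the south-east).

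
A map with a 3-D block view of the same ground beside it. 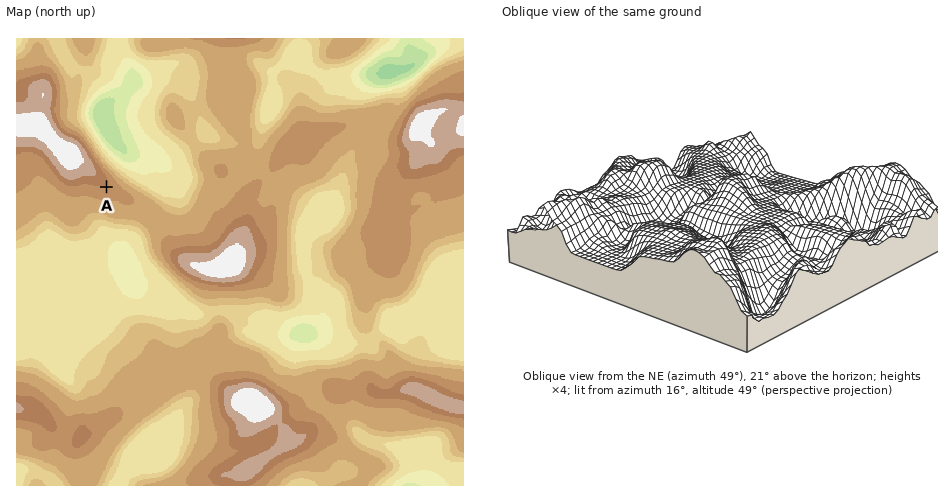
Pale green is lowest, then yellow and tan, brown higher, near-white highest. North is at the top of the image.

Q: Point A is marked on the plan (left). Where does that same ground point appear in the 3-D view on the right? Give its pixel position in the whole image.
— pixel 826 184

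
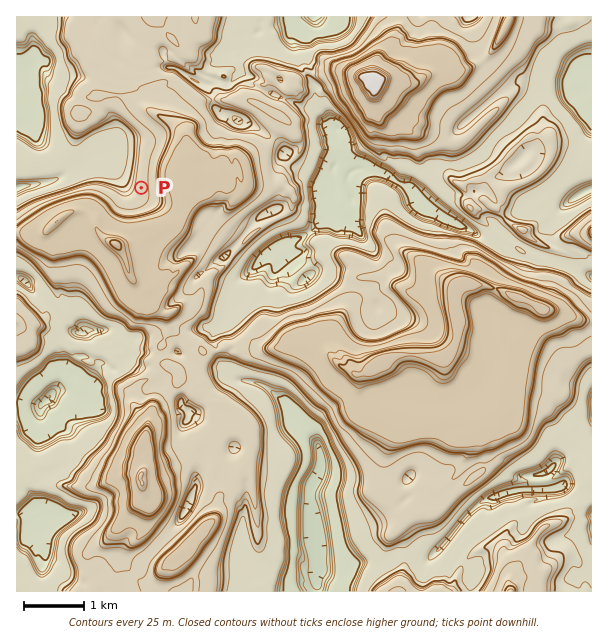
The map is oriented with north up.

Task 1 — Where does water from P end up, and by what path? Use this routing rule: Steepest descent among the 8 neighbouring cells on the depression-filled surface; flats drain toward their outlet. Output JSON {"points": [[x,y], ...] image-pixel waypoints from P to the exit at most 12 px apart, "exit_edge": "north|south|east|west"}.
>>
{"points": [[141, 188], [129, 185], [117, 173], [105, 161], [93, 155], [83, 164], [71, 171], [59, 177], [47, 182], [35, 185], [23, 186], [17, 188]], "exit_edge": "west"}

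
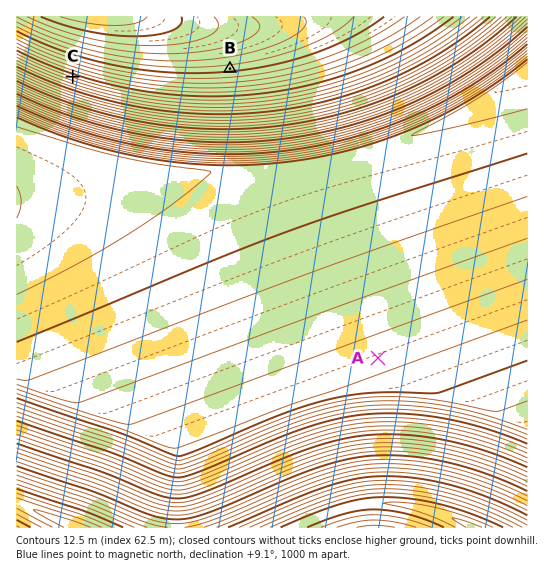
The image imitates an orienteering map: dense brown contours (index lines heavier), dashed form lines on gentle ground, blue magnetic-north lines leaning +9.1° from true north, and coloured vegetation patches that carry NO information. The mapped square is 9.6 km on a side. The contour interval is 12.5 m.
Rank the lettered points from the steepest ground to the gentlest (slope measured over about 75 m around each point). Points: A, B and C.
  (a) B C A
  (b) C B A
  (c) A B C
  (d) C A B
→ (b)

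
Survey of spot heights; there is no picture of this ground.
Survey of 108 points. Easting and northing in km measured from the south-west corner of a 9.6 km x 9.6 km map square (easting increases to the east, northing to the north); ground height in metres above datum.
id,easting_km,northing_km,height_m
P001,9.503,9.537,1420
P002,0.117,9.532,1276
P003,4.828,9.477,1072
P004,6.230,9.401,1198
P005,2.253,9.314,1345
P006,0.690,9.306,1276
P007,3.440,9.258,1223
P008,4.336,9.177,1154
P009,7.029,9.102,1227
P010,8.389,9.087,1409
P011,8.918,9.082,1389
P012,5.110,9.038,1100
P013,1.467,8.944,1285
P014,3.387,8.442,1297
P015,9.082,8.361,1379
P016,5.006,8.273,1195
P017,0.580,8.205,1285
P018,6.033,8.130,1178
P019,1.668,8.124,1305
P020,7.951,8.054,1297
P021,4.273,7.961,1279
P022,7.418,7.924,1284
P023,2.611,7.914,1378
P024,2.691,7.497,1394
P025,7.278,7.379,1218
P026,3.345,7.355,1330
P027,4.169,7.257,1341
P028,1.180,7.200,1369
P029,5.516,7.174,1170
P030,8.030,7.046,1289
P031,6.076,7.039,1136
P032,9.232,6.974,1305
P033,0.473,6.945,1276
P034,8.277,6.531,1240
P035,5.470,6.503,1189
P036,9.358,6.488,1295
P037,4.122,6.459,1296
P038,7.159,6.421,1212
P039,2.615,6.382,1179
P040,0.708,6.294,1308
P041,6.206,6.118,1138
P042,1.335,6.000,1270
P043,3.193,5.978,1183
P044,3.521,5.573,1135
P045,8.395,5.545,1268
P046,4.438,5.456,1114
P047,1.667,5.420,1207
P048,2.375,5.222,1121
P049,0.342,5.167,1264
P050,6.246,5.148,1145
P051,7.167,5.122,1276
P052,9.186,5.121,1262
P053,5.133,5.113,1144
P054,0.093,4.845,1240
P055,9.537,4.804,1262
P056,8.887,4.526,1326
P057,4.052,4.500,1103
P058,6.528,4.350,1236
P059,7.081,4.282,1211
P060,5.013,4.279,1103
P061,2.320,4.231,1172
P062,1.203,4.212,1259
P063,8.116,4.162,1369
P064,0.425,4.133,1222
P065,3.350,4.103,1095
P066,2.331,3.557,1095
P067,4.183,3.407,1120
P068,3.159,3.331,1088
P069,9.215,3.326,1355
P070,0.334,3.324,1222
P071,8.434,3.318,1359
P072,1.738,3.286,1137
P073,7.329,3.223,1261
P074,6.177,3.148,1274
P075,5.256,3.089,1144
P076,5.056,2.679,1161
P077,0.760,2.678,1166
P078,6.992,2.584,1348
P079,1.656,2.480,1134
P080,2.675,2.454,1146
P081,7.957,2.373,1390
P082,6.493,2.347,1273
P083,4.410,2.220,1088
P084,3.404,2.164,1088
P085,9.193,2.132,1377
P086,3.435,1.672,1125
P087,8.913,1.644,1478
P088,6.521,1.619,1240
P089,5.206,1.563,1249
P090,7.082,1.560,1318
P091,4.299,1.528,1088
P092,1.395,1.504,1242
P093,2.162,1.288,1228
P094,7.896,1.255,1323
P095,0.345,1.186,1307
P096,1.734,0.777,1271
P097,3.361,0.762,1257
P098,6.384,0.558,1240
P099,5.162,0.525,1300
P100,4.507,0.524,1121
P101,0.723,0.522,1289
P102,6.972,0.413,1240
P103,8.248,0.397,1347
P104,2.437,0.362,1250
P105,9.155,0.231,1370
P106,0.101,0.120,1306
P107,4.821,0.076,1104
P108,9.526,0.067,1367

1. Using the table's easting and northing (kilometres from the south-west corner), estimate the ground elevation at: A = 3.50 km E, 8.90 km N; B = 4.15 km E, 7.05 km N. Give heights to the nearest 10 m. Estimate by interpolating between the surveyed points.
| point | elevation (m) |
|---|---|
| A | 1260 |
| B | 1360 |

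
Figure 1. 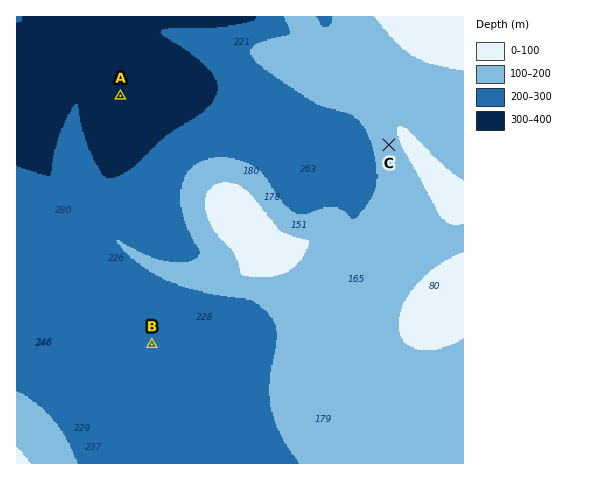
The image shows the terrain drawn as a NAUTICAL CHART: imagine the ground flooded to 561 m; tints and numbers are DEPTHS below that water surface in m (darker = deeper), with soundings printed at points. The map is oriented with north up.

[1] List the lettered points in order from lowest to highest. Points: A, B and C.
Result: A B C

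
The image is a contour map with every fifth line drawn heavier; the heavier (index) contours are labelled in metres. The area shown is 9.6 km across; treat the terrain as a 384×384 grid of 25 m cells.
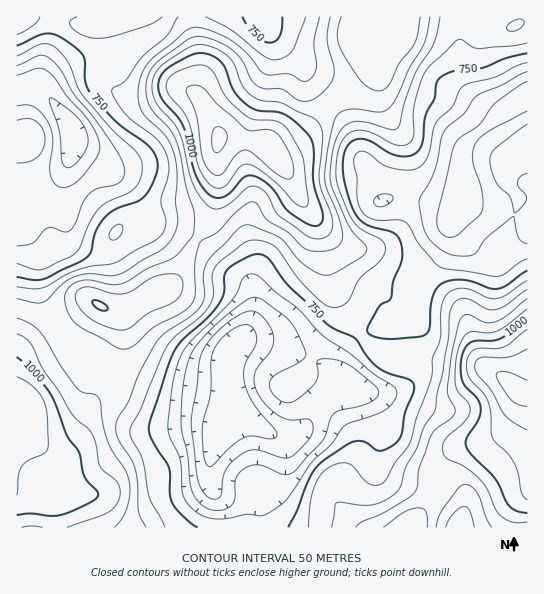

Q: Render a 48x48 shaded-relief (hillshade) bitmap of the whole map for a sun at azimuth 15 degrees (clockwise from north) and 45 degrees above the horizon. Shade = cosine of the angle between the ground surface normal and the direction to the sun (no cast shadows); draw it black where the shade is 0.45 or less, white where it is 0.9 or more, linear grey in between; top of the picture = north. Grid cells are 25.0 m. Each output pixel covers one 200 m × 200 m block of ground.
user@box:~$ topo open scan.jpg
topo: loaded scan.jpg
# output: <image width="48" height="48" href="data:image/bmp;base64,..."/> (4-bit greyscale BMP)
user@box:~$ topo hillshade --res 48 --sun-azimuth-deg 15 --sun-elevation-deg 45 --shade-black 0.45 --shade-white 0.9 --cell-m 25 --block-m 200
<image width="48" height="48" href="data:image/bmp;base64,Qk32BAAAAAAAAHYAAAAoAAAAMAAAADAAAAABAAQAAAAAAIAEAAATCwAAEwsAABAAAAAAAAAAAAAAABEREQAiIiIAMzMzAERERABVVVUAZmZmAHd3dwCIiIgAmZmZAKqqqgC7u7sAzMzMAN3d3QDu7u4A////ADM0RFVWiru7zu7bqqqYiJq8y7uoZ3ZUMkVFVVVmiru83u3LqqqYiJrMzMyoZmZUQ3d3d3d3irqrzduZmqqYiZu8zMuoZmVVVYmZiZqqmqqqvKiImaqYmaq7uqmYdlRGZ5mZmqu7uqqaq6iJqrupqqq7qYiIhkNWeIiImqu8y6qqqqmru8yqu7uqqZiIdkRWeId4qqq8y6q7qqq7zcu7zMuqqqmIdVVnd4iJq6q8y6u7qqq83cqru7uqqqmIh3d3d4iaq7u7uqq7qZqry5iZmqu6qZiJqZiHZpmau7upiJmqqZmql1V4iau7qYiauqmGVYiau7qYd4iZmImYZDRnibzLqYiamYhlVYmry6qYd4iZmImGQ0ZnibzLqZmYdlVEVpvMy6mZiHiZmJmFRXiHiaqph4iHZCI1eLzcupqZiHiJmZl1Z5mYiIhkNFeIZCJHms3LqZqYiHeImZl3iamZmHUhI1Z3ZDWKu8y6qZmId3d3iJmJmqmZh1MjV3iIZXrNy7u6mZh2Z3dlZniJmZmIdTNYqqqoZ63ty8y6mHZVZmZUNFZ4iIiHU0WKu7uoaM7ty8y5h1Q1ZmVCISNWZndlRFeJmaqXaM7ty8yphjNGd2UyISI0VVZUNWeIiJmGec3czMupdUaJmHZUREMzREQzRXeIiJmHis3dzMy6h4vcuYd3d3ZVVEMzRniIiZmJrN7tzN3cu97uy6mZmZmHZUQ0Z3iIiZmazu7dzO7d3v/tzMu6qZiHZVRFZ3d3iImb3u3MzNzM3u3MzMzLqHZVVVRFZnZmeJmr3dyqvMurzLqavMy6l1VVVUNEVmd3iJq8zLqZrLqaqpiIm8uqmGVVQzMzRXm7uqvMy6mZq6maqYiImqqZl2ZlMiIjR5zu3LvMuqqqqpmaqZmqqZh4h2ZlQyEkab3/7cuqqqqqmYiamZq8uodndlVWVDI2q83dzLqZmamImHiaqZrMy5d3VDNFVDNZvMy6mqmImZh4iHiauqq8upiGMiNFQhR6zMuYeIiIiId3iYiau6qqqZh1ITRUIBWaq7qXZmd4iHZniIiau6qYiIdjEkZUEDiqmaqXZVZ4iHZ4d3eJqqmHZmVCE2dkNHq6iImGQ0V4iIeIh2eJqphlREMhJXd2aKy6l2ZTIkZ4iImqmImqqXUzMzIRNomZq8zLp1MhJGiId4mrqrzLpzESMyEBNpq83d3MuFIRNomHZniru83bgwATRCEBSKzd7u7cuWQzV5mGVniau83JQAA2ZTETab3e7u7cqXVVZ4iHd3d4m7umIBNohkI2irzd3d3LqYdmZ3iIh2ZVaHh0IkeZl1Z5q7vM3cy6qYd3d3eIh1Q0RUVTNHmqmIm8vMu8zMypmHd3iHZ3ZkREMzNDRXmZmqzdzd3MzMuoh2Z4iGVWZlVUMjMzRWeImrzd3u7u3LqYdleIiGVWd2ZUMjMzRFZneKvM3//u3KmYdmeZmHd3iHdkQ1REVmd2Znmr3u7cupiYd4mZmIiIiIh3dnZVZ4iHZWib3u3LqYiYh4mZmZmIiIiZhw=="/>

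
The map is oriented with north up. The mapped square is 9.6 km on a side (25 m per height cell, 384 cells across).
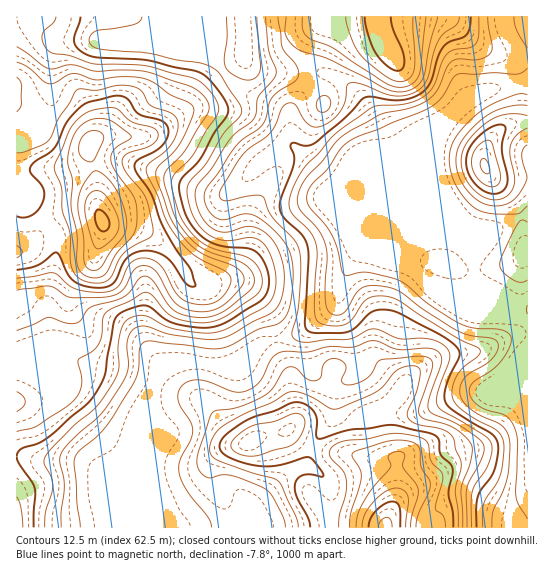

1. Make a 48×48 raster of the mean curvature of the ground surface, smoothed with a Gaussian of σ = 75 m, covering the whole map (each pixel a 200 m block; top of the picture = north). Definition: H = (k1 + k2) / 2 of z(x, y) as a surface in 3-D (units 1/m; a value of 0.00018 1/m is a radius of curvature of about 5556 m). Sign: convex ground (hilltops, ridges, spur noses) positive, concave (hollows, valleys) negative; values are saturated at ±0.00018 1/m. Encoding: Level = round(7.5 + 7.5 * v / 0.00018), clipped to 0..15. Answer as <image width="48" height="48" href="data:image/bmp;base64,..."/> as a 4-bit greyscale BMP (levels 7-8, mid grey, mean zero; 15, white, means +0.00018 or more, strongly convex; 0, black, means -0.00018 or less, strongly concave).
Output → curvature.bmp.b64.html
<image width="48" height="48" href="data:image/bmp;base64,Qk32BAAAAAAAAHYAAAAoAAAAMAAAADAAAAABAAQAAAAAAIAEAAATCwAAEwsAABAAAAAAAAAAAAAAABEREQAiIiIAMzMzAERERABVVVUAZmZmAHd3dwCIiIgAmZmZAKqqqgC7u7sAzMzMAN3d3QDu7u4A////AMhmh2Z3h3d3ZniIdkRYljbP/5AL/GM1eMhmdmZ3h3d2Z4mHdUV6pkat/8MI/VEleLh4dld3h3dmeJl2VFe+pUV5vupWu0E2Zqmqhld3h3dmiahURFneg0Znm8y5hiNnVJirlld3d3dnmoQjVVepUkZmeJmt2EaYU4Z4dVd3d3ZoqWM2mXVUNGd3Z4dq7ZmpUlVVQ1Z3d3dnmpm9ypdUe8u8u8tkeqvJQVeGQ1Z3d3dlad//2ZqFff3M7/+2WM/7UmmqdVZmd3dkNqzv6qy1NYdVi83u7//8Y4mallVVZ3dkRXaM7L7pQ0UyNEN8/ZZ4ZJmKqIdUV3dmeHVHqpz9hXmXVUAEZTI3daqJu7pkRnZ4qpdEVmrbdnm7machIhAUZql5u7uVRXZ5zKdURGiWVVVonOx0IQBGZ4doqqu5VGd5qXVERXlkVlREe+23QREmd2ZniZm7hVdmZVVlRpuFeYdVau/rZEZSZ2Z3d4iahUd2VVZ3Vqy5rLmIic//uJy1J2ZnZ4qXU0RDI0RFZYmJzsqspmjP7N/7RGZlV6y2IjQyJFZSNFU1m4esgzWMuaz9mHdmeKu2IjVlZ4dkJGYxNDSaZHm6dEWJm5l3qodkI0e7vLhlRopzIQOaibymMhEjaYl2qEMzREfN3uyGeJqVMhSrvMhCI1d3aFZUZCNphTW/7/+pu4mWUyaru5QiRnd2ajVDVovtgxTPzN7d7ImWVDaZmGM1Z3ZVi1djXP/7QAXNqs7/+4mWVUaHVUVomYiIq7uUTf/3AAbNze/suXmXZlVkNGeaqXeZq8ylOf/GImre26iJmYmoh1RWd3eZl2Z4rZqkFb7aeK3+lCJIu6m6l0Z3d3d3d3dWnnmUA5/+mL7pQQFJy5irlTd3d3d3d3dkfGeGJL/+h72UIRNpqGaIYmd3d3d3d2UzWUV3R+/6aMtTMiR4hlREJHd3d3d3dkRERnVVWP+3i+tUQhNoiYUgN3d3d3d3cjaZZHZER82prdgzMiJGiskwN3d3d3d3MWz/pGVmZoq6iGMSRERFadxzJHd4d3d3FL//pHqpmHmWMiJGiHVEV72mZFd3d3d1F//9UmqprKliEkVoqoZERoqqlSZ3d3d1KP/3IjVUjvt1etyXmYZURWZ7tRJWd3d1J//2EVQRbv7M3//Id3ZVZlRqxyIkVmd2I5/6U2ZCbP7Lq+/amHZ4mGRqy3VVVUV3Qjr/2ndkSLu5VGmqvLqsyVRq/7mGMyI1ZBSu/ol1NYirhDV5z+ualjNa/8mFNDIjVkI2ioh2Z4aLuXd5zrZFdkRXvKdDa8pjNWQiRql3raaLzMu7y2InqYh3iGIUv//FJFVDVst1rrebzduZqDNqy6uWVDNZ7//UAmZmiKhEi3V3eHQQEkWsyYdlRFis3/+zAnmJqXZEZSAAAAAkVnWttjNFV5qrzMyUFJqpiHZVZAFFVmd3d3SctiN5mZiLuqqVSLqHd3ZnmENVZ3d3d3SdtiScyXaLqIqGjMhVZ2eJqoi6qHd3d3SttRSLuGabl4mXrcY1Zw=="/>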